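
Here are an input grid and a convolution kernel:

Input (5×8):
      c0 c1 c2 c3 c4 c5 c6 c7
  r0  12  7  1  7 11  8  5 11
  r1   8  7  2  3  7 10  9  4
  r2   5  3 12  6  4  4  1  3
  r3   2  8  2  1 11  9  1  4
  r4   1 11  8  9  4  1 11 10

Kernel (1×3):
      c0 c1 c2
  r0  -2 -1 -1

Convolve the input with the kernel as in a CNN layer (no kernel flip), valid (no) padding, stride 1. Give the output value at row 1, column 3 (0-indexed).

-23

The receptive field on the input at this output position is [3 7 10]. Elementwise product with the kernel and sum: 3·-2 + 7·-1 + 10·-1.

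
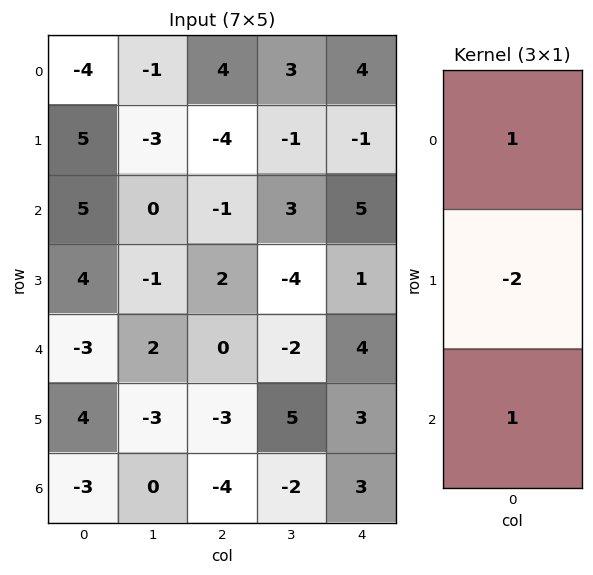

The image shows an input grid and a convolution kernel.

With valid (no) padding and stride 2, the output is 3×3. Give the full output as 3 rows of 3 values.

Output[0,0]: The receptive field on the input at this output position is [-4 / 5 / 5]. Elementwise product with the kernel and sum: -4·1 + 5·-2 + 5·1.
Output[0,1]: The receptive field on the input at this output position is [4 / -4 / -1]. Elementwise product with the kernel and sum: 4·1 + -4·-2 + -1·1.

-9 11 11
-6 -5 7
-14 2 1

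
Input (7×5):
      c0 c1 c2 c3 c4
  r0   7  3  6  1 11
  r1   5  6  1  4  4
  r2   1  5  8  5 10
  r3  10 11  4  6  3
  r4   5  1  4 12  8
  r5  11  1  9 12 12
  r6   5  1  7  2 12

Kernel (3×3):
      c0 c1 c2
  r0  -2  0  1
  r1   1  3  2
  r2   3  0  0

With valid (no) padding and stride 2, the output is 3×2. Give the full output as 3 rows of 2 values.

Output[0,0]: The receptive field on the input at this output position is [7 3 6 / 5 6 1 / 1 5 8]. Elementwise product with the kernel and sum: 7·-2 + 6·1 + 5·1 + 6·3 + 1·2 + 1·3.
Output[0,1]: The receptive field on the input at this output position is [6 1 11 / 1 4 4 / 8 5 10]. Elementwise product with the kernel and sum: 6·-2 + 11·1 + 1·1 + 4·3 + 4·2 + 8·3.

20 44
72 34
41 90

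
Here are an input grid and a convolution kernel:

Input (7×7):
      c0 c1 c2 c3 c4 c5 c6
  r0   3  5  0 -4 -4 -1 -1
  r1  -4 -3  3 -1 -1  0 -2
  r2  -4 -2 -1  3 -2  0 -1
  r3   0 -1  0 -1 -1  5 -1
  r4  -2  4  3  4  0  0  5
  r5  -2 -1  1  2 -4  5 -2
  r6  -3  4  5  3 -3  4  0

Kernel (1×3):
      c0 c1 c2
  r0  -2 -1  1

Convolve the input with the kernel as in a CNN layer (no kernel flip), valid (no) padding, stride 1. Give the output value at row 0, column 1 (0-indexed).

The receptive field on the input at this output position is [5 0 -4]. Elementwise product with the kernel and sum: 5·-2 + 0·-1 + -4·1.

-14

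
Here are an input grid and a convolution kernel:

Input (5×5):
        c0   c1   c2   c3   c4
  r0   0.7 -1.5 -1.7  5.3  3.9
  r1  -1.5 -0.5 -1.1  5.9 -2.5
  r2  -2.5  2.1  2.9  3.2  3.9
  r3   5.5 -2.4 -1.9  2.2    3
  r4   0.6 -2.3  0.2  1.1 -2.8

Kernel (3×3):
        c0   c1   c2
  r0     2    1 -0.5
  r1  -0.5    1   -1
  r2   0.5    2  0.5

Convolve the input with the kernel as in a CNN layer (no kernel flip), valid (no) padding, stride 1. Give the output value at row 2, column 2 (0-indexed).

The receptive field on the input at this output position is [2.9 3.2 3.9 / -1.9 2.2 3 / 0.2 1.1 -2.8]. Elementwise product with the kernel and sum: 2.9·2 + 3.2·1 + 3.9·-0.5 + -1.9·-0.5 + 2.2·1 + 3·-1 + 0.2·0.5 + 1.1·2 + -2.8·0.5.

8.1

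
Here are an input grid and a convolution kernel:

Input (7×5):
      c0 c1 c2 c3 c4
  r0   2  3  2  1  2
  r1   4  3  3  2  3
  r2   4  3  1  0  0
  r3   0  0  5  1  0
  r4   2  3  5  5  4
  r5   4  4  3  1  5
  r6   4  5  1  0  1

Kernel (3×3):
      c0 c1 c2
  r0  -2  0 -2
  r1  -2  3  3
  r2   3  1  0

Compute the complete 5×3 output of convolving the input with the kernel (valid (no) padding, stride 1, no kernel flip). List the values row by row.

Output[0,0]: The receptive field on the input at this output position is [2 3 2 / 4 3 3 / 4 3 1]. Elementwise product with the kernel and sum: 2·-2 + 2·-2 + 4·-2 + 3·3 + 3·3 + 4·3 + 3·1.
Output[0,1]: The receptive field on the input at this output position is [3 2 1 / 3 3 2 / 3 1 0]. Elementwise product with the kernel and sum: 3·-2 + 1·-2 + 3·-2 + 3·3 + 2·3 + 3·3 + 1·1.

17 11 4
-10 -8 2
14 26 11
26 37 17
16 4 -3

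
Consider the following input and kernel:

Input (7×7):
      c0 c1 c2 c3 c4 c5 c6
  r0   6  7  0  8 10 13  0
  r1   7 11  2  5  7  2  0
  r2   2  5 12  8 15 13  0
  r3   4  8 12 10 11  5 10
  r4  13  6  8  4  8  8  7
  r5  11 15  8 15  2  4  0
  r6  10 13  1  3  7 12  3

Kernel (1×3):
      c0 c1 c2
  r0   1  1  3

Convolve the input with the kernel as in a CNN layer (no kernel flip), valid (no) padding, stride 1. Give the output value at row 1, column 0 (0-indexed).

The receptive field on the input at this output position is [7 11 2]. Elementwise product with the kernel and sum: 7·1 + 11·1 + 2·3.

24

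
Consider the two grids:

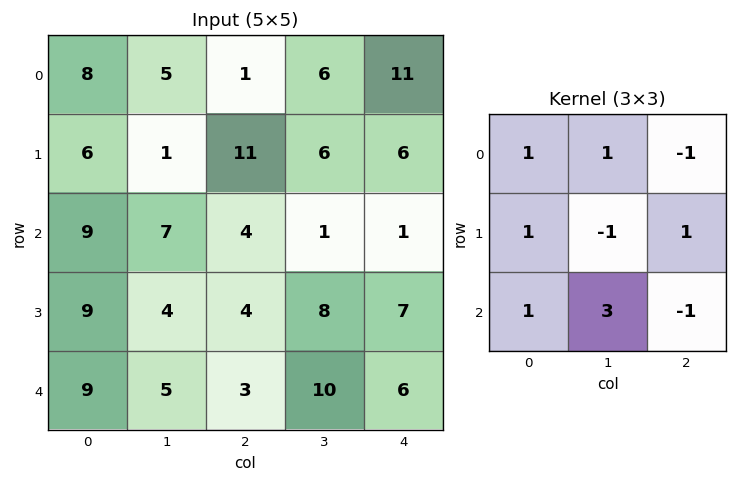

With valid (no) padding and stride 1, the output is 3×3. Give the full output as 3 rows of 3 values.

54 14 13
19 18 36
42 22 34

Output[0,0]: The receptive field on the input at this output position is [8 5 1 / 6 1 11 / 9 7 4]. Elementwise product with the kernel and sum: 8·1 + 5·1 + 1·-1 + 6·1 + 1·-1 + 11·1 + 9·1 + 7·3 + 4·-1.
Output[0,1]: The receptive field on the input at this output position is [5 1 6 / 1 11 6 / 7 4 1]. Elementwise product with the kernel and sum: 5·1 + 1·1 + 6·-1 + 1·1 + 11·-1 + 6·1 + 7·1 + 4·3 + 1·-1.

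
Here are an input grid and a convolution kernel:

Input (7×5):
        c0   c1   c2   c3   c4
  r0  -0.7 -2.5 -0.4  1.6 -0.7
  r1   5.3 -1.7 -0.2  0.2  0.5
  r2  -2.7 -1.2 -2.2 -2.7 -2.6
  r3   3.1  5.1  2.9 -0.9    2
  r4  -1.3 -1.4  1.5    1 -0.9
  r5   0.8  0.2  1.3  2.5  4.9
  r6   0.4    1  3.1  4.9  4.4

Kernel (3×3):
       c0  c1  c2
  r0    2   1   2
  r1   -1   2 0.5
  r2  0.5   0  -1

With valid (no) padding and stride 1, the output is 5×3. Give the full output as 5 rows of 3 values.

Output[0,0]: The receptive field on the input at this output position is [-0.7 -2.5 -0.4 / 5.3 -1.7 -0.2 / -2.7 -1.2 -2.2]. Elementwise product with the kernel and sum: -0.7·2 + -2.5·1 + -0.4·2 + 5.3·-1 + -1.7·2 + -0.2·0.5 + -2.7·0.5 + -2.2·-1.
Output[0,1]: The receptive field on the input at this output position is [-2.5 -0.4 1.6 / -1.7 -0.2 0.2 / -1.2 -2.2 -2.7]. Elementwise product with the kernel and sum: -2.5·2 + -0.4·1 + 1.6·2 + -1.7·-1 + -0.2·2 + 0.2·0.5 + -1.2·0.5 + -2.7·-1.

-12.65 1.3 1.75
6.35 -4.3 -4.25
-4.6 -11.45 -14.35
15.45 13.8 4.7
-3.65 -0.05 5.5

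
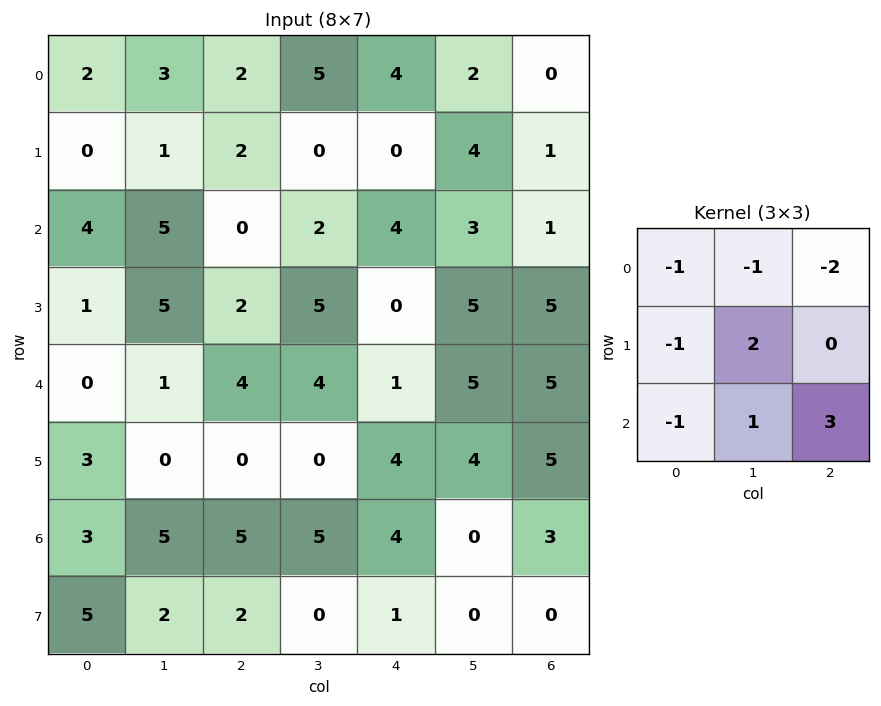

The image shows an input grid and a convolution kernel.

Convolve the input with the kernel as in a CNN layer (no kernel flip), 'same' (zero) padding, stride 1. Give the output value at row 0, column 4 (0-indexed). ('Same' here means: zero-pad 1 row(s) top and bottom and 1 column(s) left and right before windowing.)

15

The receptive field on the zero-padded input at this output position is [0 0 0 / 5 4 2 / 0 0 4]. Elementwise product with the kernel and sum: 0·-1 + 0·-1 + 0·-2 + 5·-1 + 4·2 + 0·-1 + 0·1 + 4·3.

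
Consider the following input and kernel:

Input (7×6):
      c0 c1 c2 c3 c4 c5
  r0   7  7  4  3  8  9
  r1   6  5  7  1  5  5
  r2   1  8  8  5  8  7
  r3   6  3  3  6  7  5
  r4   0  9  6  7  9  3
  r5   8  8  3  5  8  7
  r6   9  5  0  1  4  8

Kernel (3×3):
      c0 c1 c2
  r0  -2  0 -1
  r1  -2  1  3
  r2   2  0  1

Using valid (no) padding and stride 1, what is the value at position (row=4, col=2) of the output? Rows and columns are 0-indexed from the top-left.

6

The receptive field on the input at this output position is [6 7 9 / 3 5 8 / 0 1 4]. Elementwise product with the kernel and sum: 6·-2 + 9·-1 + 3·-2 + 5·1 + 8·3 + 0·2 + 4·1.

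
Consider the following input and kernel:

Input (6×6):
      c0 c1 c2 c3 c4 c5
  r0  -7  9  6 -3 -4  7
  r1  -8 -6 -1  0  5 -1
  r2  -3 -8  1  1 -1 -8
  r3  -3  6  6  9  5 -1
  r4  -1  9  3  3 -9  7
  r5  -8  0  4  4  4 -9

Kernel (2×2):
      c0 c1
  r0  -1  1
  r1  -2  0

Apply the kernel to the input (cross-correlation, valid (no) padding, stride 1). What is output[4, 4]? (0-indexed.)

The receptive field on the input at this output position is [-9 7 / 4 -9]. Elementwise product with the kernel and sum: -9·-1 + 7·1 + 4·-2.

8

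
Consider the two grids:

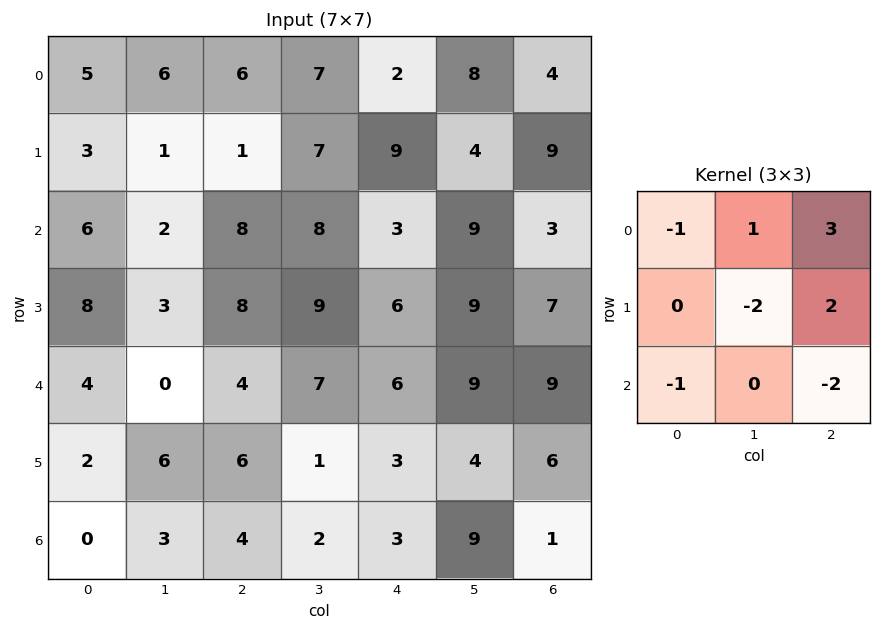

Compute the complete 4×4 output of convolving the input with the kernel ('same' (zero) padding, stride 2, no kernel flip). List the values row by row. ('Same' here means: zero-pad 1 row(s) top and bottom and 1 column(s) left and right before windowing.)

Output[0,0]: The receptive field on the zero-padded input at this output position is [0 0 0 / 0 5 6 / 0 3 1]. Elementwise product with the kernel and sum: 0·-1 + 0·1 + 0·3 + 5·-2 + 6·2 + 0·-1 + 1·-2.

0 -13 -3 -12
-8 0 -1 -10
-3 30 21 -24
26 -1 26 0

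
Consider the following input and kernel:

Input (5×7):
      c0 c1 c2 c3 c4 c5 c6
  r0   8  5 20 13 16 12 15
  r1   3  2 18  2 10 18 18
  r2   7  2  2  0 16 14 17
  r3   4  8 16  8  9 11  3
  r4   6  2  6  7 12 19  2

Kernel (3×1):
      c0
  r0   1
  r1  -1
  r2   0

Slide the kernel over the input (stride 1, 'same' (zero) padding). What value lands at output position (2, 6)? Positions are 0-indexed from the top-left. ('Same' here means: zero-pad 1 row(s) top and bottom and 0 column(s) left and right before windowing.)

1

The receptive field on the zero-padded input at this output position is [18 / 17 / 3]. Elementwise product with the kernel and sum: 18·1 + 17·-1.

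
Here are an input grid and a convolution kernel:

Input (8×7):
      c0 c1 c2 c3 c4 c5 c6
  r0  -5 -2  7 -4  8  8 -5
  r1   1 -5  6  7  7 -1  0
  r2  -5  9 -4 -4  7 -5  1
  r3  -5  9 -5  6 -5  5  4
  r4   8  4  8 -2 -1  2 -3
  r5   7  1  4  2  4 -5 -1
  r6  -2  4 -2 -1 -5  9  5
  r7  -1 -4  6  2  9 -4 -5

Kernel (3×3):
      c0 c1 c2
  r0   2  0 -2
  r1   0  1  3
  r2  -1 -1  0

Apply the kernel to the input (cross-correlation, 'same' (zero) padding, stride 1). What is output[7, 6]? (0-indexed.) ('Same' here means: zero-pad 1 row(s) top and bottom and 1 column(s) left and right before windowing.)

The receptive field on the zero-padded input at this output position is [9 5 0 / -4 -5 0 / 0 0 0]. Elementwise product with the kernel and sum: 9·2 + 0·-2 + -5·1 + 0·3 + 0·-1 + 0·-1.

13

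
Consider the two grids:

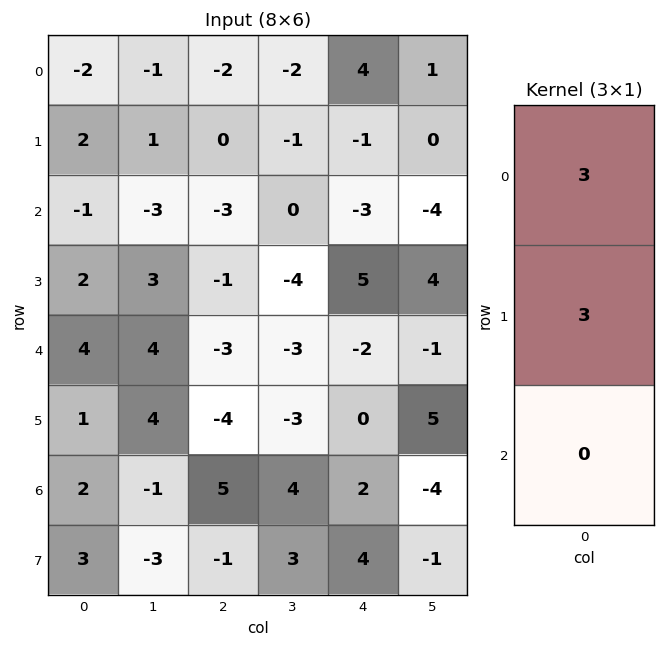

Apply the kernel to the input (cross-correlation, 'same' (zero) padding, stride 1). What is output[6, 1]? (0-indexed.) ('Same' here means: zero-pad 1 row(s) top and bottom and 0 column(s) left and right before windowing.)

The receptive field on the zero-padded input at this output position is [4 / -1 / -3]. Elementwise product with the kernel and sum: 4·3 + -1·3.

9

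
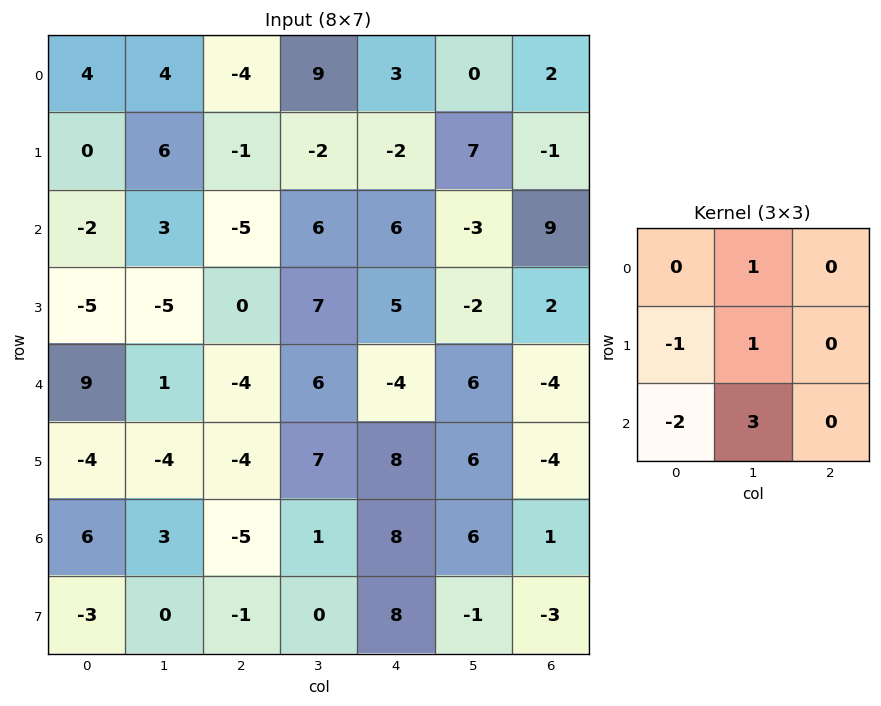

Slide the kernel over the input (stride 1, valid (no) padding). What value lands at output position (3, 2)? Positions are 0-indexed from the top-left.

46

The receptive field on the input at this output position is [0 7 5 / -4 6 -4 / -4 7 8]. Elementwise product with the kernel and sum: 7·1 + -4·-1 + 6·1 + -4·-2 + 7·3.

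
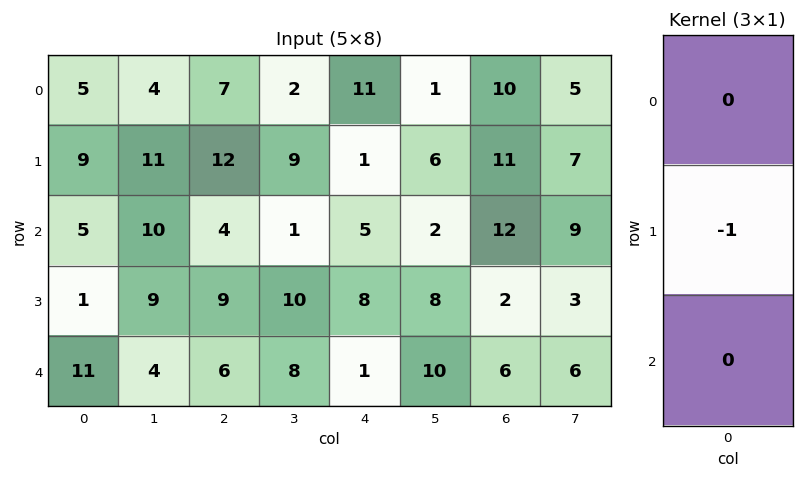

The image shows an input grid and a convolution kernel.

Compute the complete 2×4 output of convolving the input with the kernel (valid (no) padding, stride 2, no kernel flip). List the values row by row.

-9 -12 -1 -11
-1 -9 -8 -2

Output[0,0]: The receptive field on the input at this output position is [5 / 9 / 5]. Elementwise product with the kernel and sum: 9·-1.
Output[0,1]: The receptive field on the input at this output position is [7 / 12 / 4]. Elementwise product with the kernel and sum: 12·-1.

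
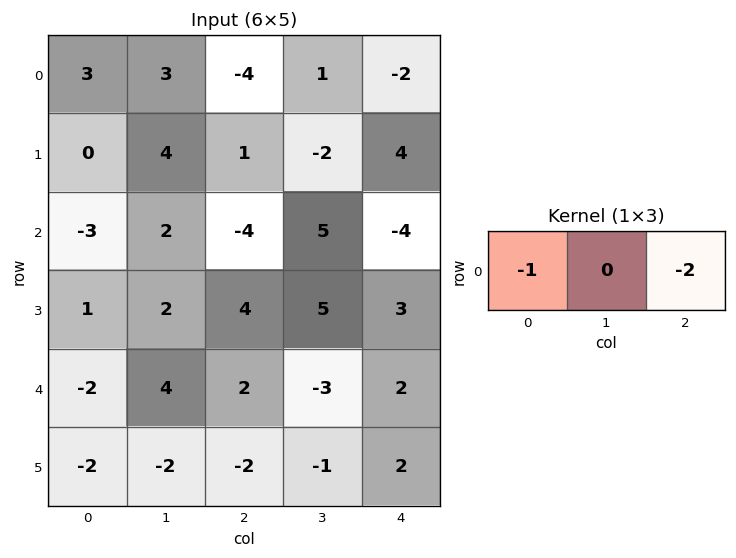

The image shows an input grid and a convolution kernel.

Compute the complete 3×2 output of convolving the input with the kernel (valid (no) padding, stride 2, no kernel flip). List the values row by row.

5 8
11 12
-2 -6

Output[0,0]: The receptive field on the input at this output position is [3 3 -4]. Elementwise product with the kernel and sum: 3·-1 + -4·-2.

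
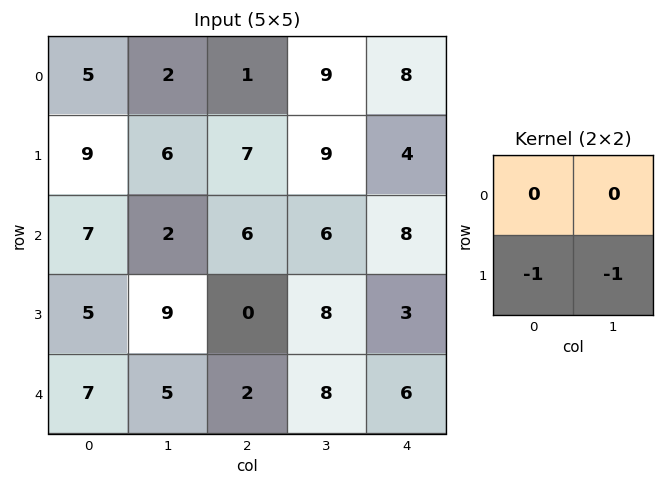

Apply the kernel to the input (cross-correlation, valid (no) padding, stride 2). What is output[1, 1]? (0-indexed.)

-8

The receptive field on the input at this output position is [6 6 / 0 8]. Elementwise product with the kernel and sum: 0·-1 + 8·-1.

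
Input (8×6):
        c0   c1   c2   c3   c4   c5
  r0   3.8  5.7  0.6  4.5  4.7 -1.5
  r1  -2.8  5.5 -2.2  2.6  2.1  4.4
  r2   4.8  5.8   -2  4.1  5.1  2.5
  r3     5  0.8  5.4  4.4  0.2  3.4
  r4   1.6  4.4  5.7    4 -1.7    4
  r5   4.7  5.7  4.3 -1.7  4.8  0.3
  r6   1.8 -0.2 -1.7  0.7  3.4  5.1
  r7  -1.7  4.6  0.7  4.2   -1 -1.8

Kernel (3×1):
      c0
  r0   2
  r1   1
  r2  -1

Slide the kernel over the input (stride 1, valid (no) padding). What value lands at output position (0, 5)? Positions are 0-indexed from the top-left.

The receptive field on the input at this output position is [-1.5 / 4.4 / 2.5]. Elementwise product with the kernel and sum: -1.5·2 + 4.4·1 + 2.5·-1.

-1.1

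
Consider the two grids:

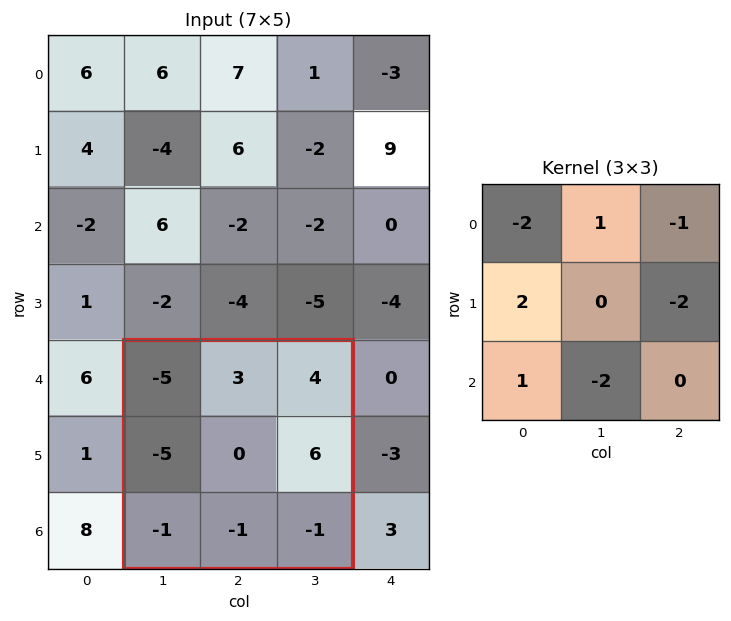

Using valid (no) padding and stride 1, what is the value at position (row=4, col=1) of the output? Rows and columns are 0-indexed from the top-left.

The receptive field on the input at this output position is [-5 3 4 / -5 0 6 / -1 -1 -1]. Elementwise product with the kernel and sum: -5·-2 + 3·1 + 4·-1 + -5·2 + 6·-2 + -1·1 + -1·-2.

-12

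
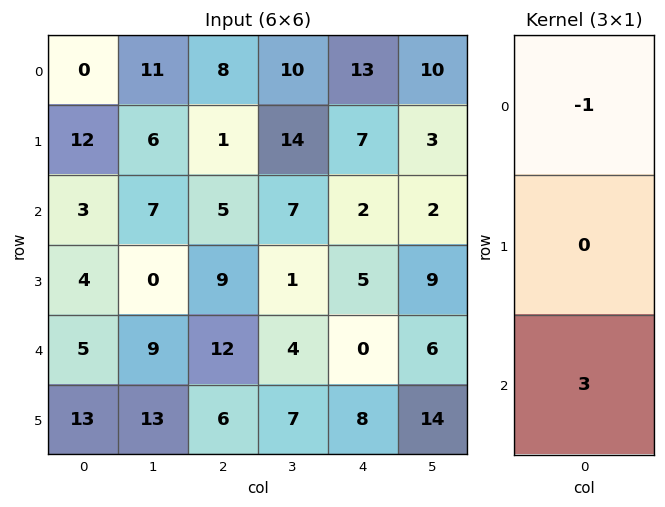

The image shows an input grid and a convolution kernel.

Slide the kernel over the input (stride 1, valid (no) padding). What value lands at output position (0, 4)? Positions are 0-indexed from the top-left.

-7

The receptive field on the input at this output position is [13 / 7 / 2]. Elementwise product with the kernel and sum: 13·-1 + 2·3.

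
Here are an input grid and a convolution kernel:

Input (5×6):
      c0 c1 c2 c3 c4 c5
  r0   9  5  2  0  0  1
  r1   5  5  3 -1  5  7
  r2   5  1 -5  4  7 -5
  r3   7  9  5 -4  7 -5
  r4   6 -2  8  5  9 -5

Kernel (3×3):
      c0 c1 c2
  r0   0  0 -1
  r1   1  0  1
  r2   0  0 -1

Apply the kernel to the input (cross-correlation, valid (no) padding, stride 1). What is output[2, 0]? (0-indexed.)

The receptive field on the input at this output position is [5 1 -5 / 7 9 5 / 6 -2 8]. Elementwise product with the kernel and sum: -5·-1 + 7·1 + 5·1 + 8·-1.

9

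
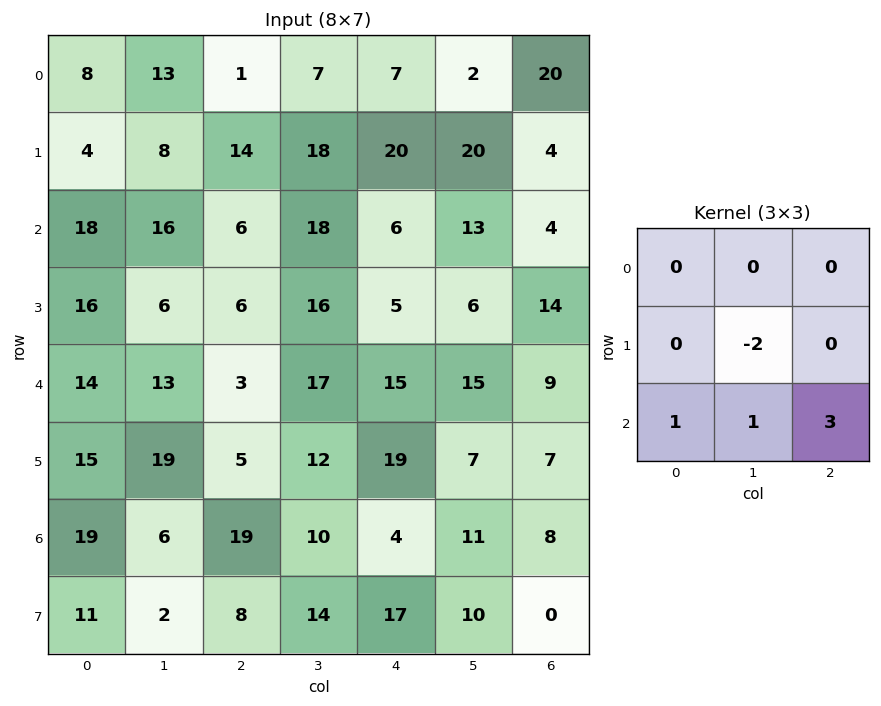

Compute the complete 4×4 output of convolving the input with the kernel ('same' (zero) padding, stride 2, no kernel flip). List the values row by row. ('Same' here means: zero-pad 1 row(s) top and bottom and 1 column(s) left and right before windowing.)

Output[0,0]: The receptive field on the zero-padded input at this output position is [0 0 0 / 0 8 13 / 0 4 8]. Elementwise product with the kernel and sum: 8·-2 + 0·1 + 4·1 + 8·3.
Output[0,1]: The receptive field on the zero-padded input at this output position is [0 0 0 / 13 1 7 / 8 14 18]. Elementwise product with the kernel and sum: 1·-2 + 8·1 + 14·1 + 18·3.

12 74 84 -16
-2 48 27 12
44 54 22 -4
-21 14 53 -6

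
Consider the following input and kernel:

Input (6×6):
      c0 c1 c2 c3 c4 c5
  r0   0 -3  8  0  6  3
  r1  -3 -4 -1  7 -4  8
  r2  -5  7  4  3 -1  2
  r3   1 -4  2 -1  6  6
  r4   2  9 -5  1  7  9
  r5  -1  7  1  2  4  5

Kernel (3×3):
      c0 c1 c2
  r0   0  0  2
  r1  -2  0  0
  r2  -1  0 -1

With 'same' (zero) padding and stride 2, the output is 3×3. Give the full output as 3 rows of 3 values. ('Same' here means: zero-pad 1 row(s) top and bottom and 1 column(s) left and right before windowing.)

Output[0,0]: The receptive field on the zero-padded input at this output position is [0 0 0 / 0 0 -3 / 0 -3 -4]. Elementwise product with the kernel and sum: 0·2 + 0·-2 + 0·-1 + -4·-1.

4 3 -15
-4 5 5
-15 -29 3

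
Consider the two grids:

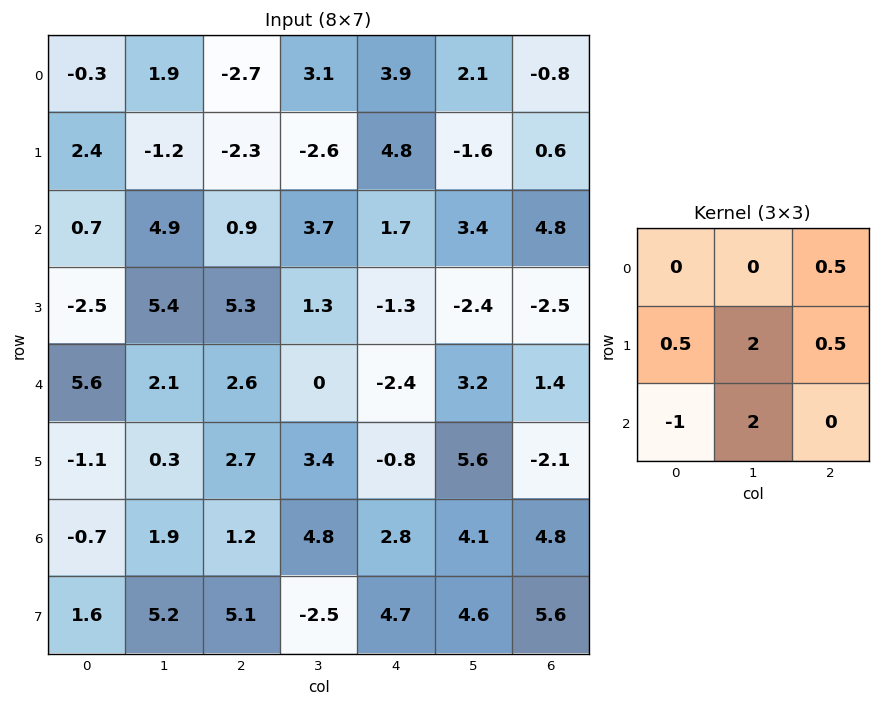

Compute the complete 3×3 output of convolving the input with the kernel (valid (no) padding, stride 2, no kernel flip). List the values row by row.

Output[0,0]: The receptive field on the input at this output position is [-0.3 1.9 -2.7 / 2.4 -1.2 -2.3 / 0.7 4.9 0.9]. Elementwise product with the kernel and sum: -2.7·0.5 + 2.4·0.5 + -1.2·2 + -2.3·0.5 + 0.7·-1 + 4.9·2.
Output[0,1]: The receptive field on the input at this output position is [-2.7 3.1 3.9 / -2.3 -2.6 4.8 / 0.9 3.7 1.7]. Elementwise product with the kernel and sum: 3.9·0.5 + -2.3·0.5 + -2.6·2 + 4.8·0.5 + 0.9·-1 + 3.7·2.

5.4 4.5 4.2
11.25 2.85 4.5
7.2 14.95 15.85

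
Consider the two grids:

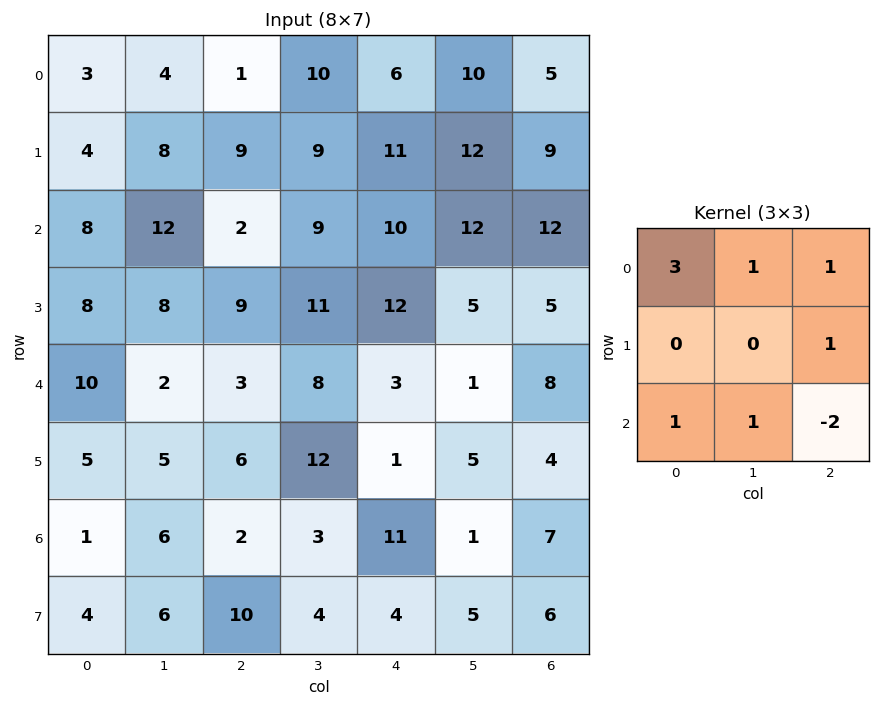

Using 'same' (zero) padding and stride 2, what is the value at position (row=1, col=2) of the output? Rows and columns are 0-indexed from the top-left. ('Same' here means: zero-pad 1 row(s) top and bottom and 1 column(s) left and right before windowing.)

75

The receptive field on the zero-padded input at this output position is [9 11 12 / 9 10 12 / 11 12 5]. Elementwise product with the kernel and sum: 9·3 + 11·1 + 12·1 + 12·1 + 11·1 + 12·1 + 5·-2.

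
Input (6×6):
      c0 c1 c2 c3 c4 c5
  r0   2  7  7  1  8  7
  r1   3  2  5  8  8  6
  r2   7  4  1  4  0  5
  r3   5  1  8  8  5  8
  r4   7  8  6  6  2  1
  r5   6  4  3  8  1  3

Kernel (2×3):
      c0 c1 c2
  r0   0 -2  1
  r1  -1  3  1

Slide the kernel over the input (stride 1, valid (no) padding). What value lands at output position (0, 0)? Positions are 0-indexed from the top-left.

The receptive field on the input at this output position is [2 7 7 / 3 2 5]. Elementwise product with the kernel and sum: 7·-2 + 7·1 + 3·-1 + 2·3 + 5·1.

1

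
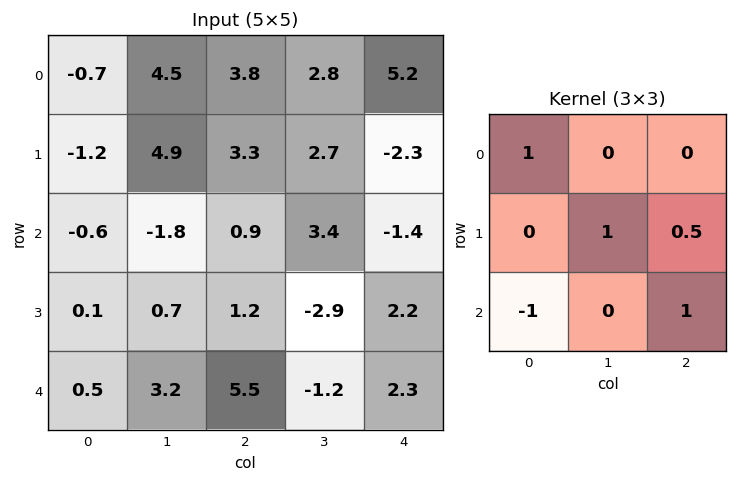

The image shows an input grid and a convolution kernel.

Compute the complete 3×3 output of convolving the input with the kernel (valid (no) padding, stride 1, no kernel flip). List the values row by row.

7.35 14.35 3.05
-1.45 3.9 7
5.7 -6.45 -4.1

Output[0,0]: The receptive field on the input at this output position is [-0.7 4.5 3.8 / -1.2 4.9 3.3 / -0.6 -1.8 0.9]. Elementwise product with the kernel and sum: -0.7·1 + 4.9·1 + 3.3·0.5 + -0.6·-1 + 0.9·1.
Output[0,1]: The receptive field on the input at this output position is [4.5 3.8 2.8 / 4.9 3.3 2.7 / -1.8 0.9 3.4]. Elementwise product with the kernel and sum: 4.5·1 + 3.3·1 + 2.7·0.5 + -1.8·-1 + 3.4·1.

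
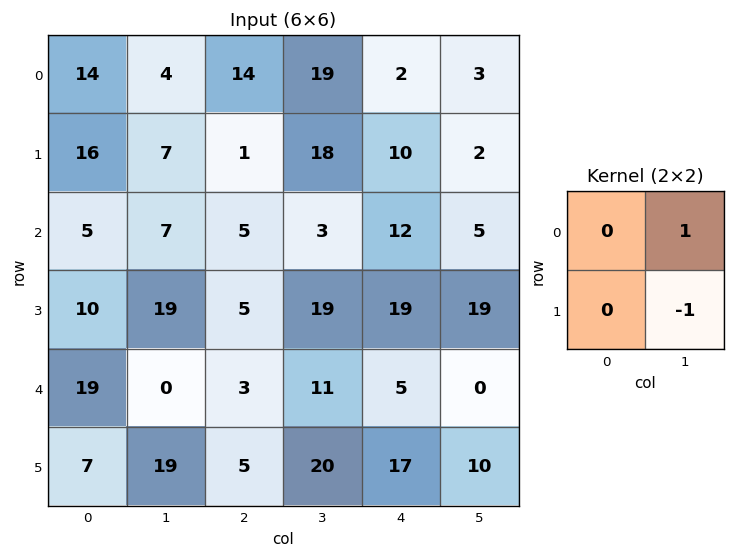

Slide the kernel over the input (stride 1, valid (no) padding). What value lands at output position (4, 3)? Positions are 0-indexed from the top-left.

The receptive field on the input at this output position is [11 5 / 20 17]. Elementwise product with the kernel and sum: 5·1 + 17·-1.

-12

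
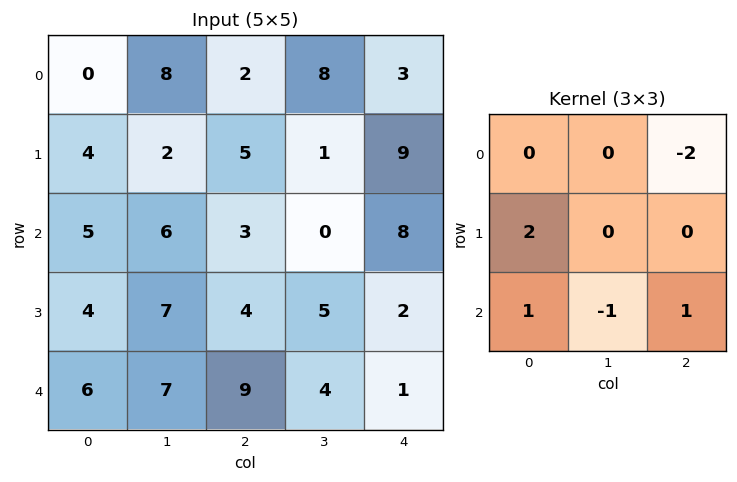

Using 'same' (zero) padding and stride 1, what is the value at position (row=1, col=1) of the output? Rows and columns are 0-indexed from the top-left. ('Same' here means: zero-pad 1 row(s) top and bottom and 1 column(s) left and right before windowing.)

6

The receptive field on the zero-padded input at this output position is [0 8 2 / 4 2 5 / 5 6 3]. Elementwise product with the kernel and sum: 2·-2 + 4·2 + 5·1 + 6·-1 + 3·1.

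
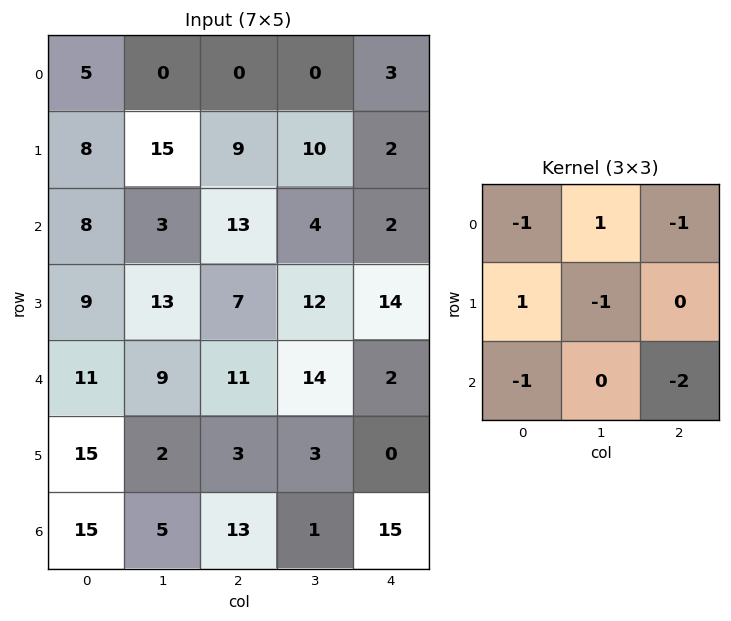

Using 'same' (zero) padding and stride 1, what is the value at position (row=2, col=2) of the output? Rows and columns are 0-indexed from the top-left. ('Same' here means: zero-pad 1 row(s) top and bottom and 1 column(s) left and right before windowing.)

The receptive field on the zero-padded input at this output position is [15 9 10 / 3 13 4 / 13 7 12]. Elementwise product with the kernel and sum: 15·-1 + 9·1 + 10·-1 + 3·1 + 13·-1 + 13·-1 + 12·-2.

-63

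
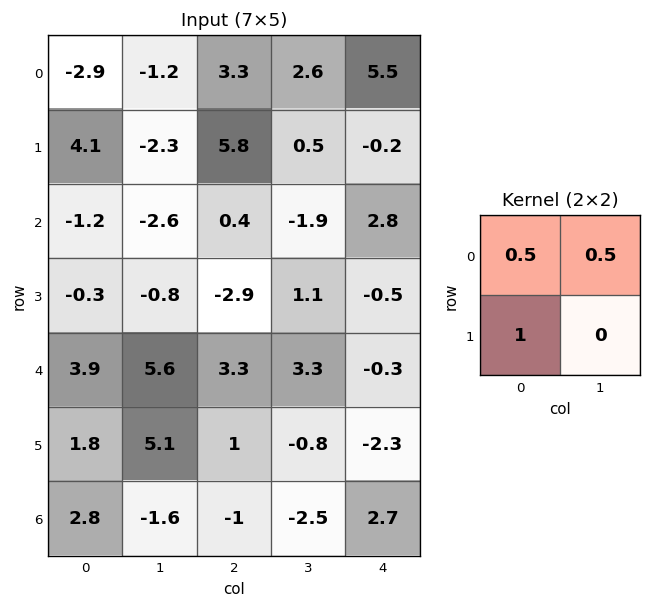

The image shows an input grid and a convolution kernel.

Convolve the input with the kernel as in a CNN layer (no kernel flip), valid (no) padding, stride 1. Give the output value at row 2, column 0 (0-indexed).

-2.2

The receptive field on the input at this output position is [-1.2 -2.6 / -0.3 -0.8]. Elementwise product with the kernel and sum: -1.2·0.5 + -2.6·0.5 + -0.3·1.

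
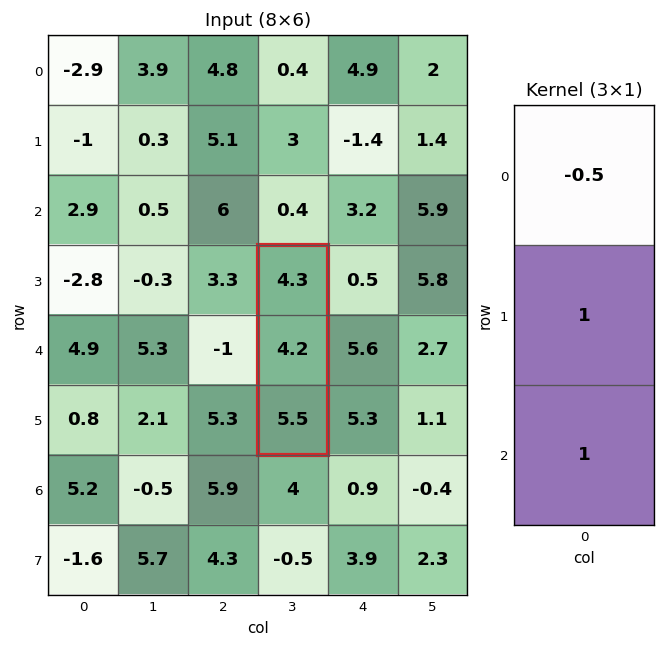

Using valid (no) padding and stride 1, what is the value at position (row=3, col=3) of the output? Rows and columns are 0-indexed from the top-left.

7.55

The receptive field on the input at this output position is [4.3 / 4.2 / 5.5]. Elementwise product with the kernel and sum: 4.3·-0.5 + 4.2·1 + 5.5·1.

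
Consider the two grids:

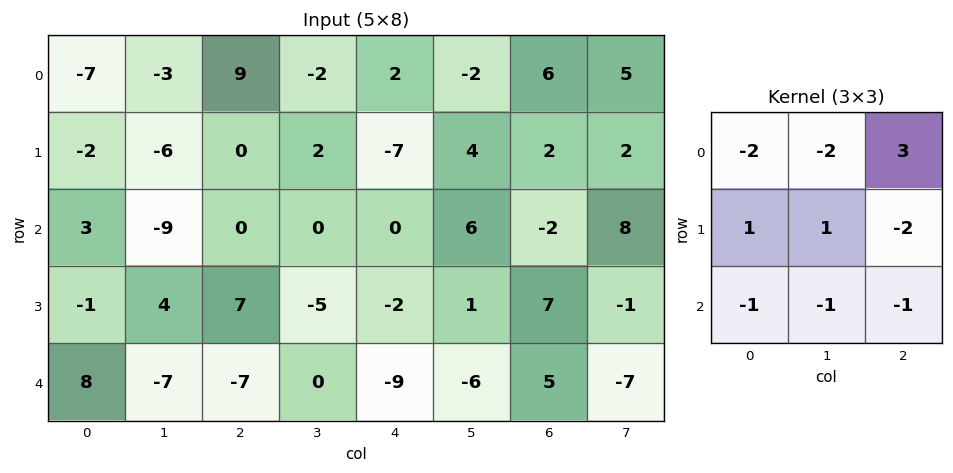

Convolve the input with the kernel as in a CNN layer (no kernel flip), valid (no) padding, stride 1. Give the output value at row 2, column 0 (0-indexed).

The receptive field on the input at this output position is [3 -9 0 / -1 4 7 / 8 -7 -7]. Elementwise product with the kernel and sum: 3·-2 + -9·-2 + 0·3 + -1·1 + 4·1 + 7·-2 + 8·-1 + -7·-1 + -7·-1.

7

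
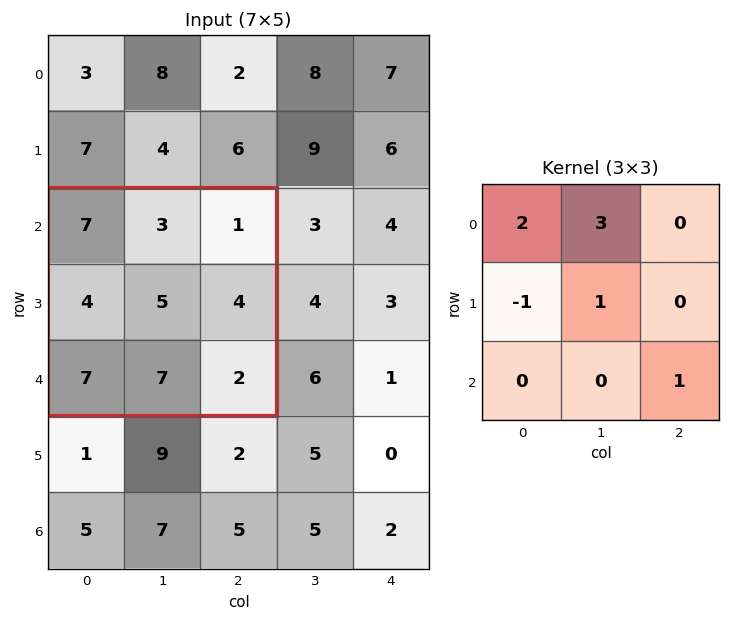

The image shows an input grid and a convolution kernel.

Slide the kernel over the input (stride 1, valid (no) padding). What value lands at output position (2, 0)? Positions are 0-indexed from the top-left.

26

The receptive field on the input at this output position is [7 3 1 / 4 5 4 / 7 7 2]. Elementwise product with the kernel and sum: 7·2 + 3·3 + 4·-1 + 5·1 + 2·1.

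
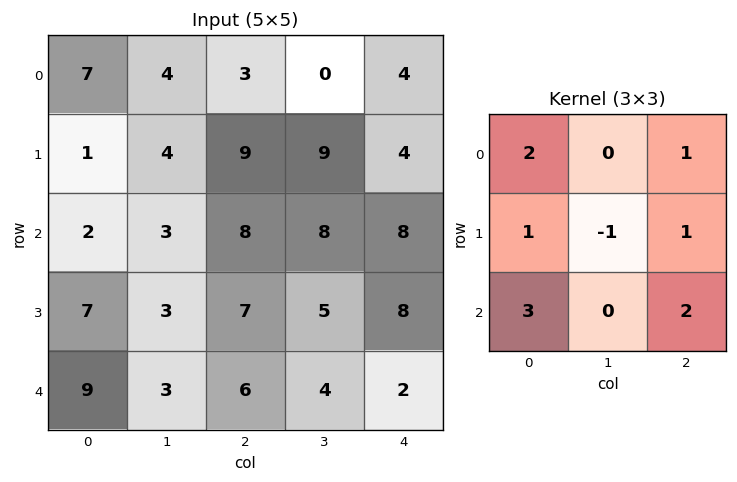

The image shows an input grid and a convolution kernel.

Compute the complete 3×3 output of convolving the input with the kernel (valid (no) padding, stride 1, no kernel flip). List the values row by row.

45 37 54
53 39 67
62 32 56

Output[0,0]: The receptive field on the input at this output position is [7 4 3 / 1 4 9 / 2 3 8]. Elementwise product with the kernel and sum: 7·2 + 3·1 + 1·1 + 4·-1 + 9·1 + 2·3 + 8·2.
Output[0,1]: The receptive field on the input at this output position is [4 3 0 / 4 9 9 / 3 8 8]. Elementwise product with the kernel and sum: 4·2 + 0·1 + 4·1 + 9·-1 + 9·1 + 3·3 + 8·2.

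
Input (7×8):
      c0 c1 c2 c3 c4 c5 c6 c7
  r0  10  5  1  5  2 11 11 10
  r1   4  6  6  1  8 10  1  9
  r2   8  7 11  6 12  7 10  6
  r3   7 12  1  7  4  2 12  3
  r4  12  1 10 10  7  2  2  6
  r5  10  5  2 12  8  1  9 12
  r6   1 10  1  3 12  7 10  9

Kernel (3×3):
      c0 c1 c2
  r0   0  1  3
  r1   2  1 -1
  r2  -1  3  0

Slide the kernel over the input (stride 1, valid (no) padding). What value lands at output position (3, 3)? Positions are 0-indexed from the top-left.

47

The receptive field on the input at this output position is [7 4 2 / 10 7 2 / 12 8 1]. Elementwise product with the kernel and sum: 4·1 + 2·3 + 10·2 + 7·1 + 2·-1 + 12·-1 + 8·3.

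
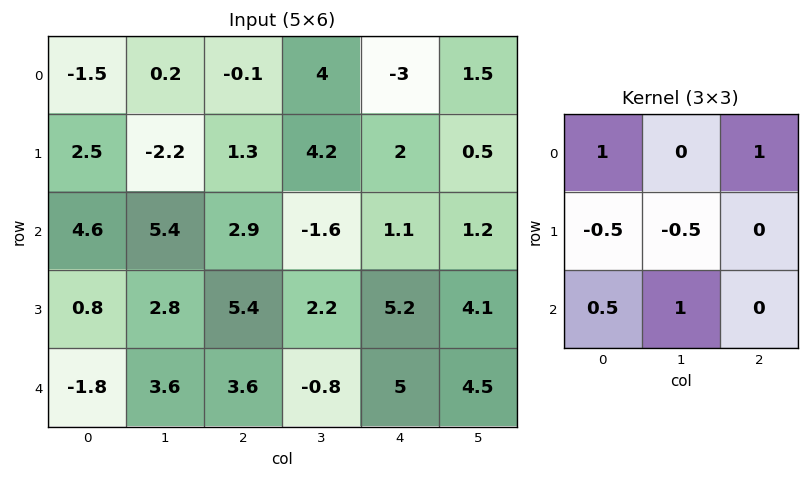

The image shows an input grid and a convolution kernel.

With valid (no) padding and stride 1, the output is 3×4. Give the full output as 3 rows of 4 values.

Output[0,0]: The receptive field on the input at this output position is [-1.5 0.2 -0.1 / 2.5 -2.2 1.3 / 4.6 5.4 2.9]. Elementwise product with the kernel and sum: -1.5·1 + -0.1·1 + 2.5·-0.5 + -2.2·-0.5 + 4.6·0.5 + 5.4·1.

5.95 10.25 -6 2.7
2 4.65 7.55 11.25
8.4 5.1 1.2 0.5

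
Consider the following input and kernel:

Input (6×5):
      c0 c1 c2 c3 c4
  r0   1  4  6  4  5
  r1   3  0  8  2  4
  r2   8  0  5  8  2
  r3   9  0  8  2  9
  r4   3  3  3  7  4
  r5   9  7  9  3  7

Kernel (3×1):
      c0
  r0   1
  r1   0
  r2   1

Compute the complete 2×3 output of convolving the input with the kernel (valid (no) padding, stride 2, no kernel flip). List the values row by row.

9 11 7
11 8 6

Output[0,0]: The receptive field on the input at this output position is [1 / 3 / 8]. Elementwise product with the kernel and sum: 1·1 + 8·1.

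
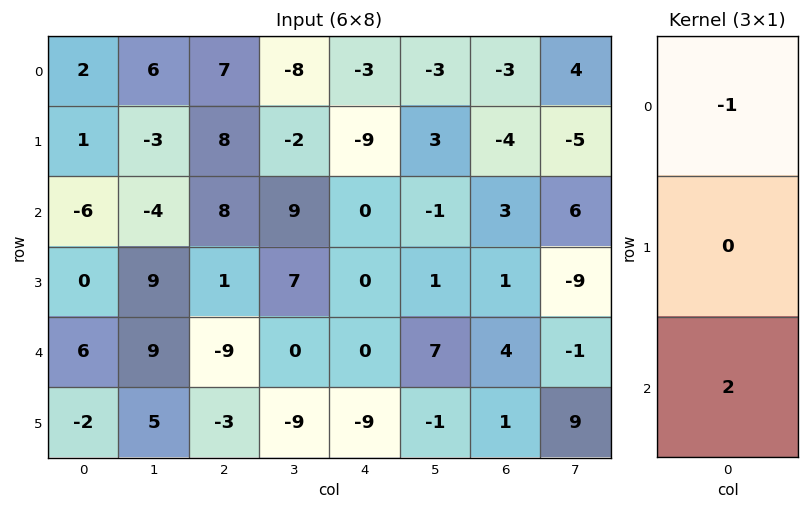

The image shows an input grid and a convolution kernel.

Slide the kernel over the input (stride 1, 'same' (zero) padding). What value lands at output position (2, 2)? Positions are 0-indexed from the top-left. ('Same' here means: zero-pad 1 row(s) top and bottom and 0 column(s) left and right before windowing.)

The receptive field on the zero-padded input at this output position is [8 / 8 / 1]. Elementwise product with the kernel and sum: 8·-1 + 1·2.

-6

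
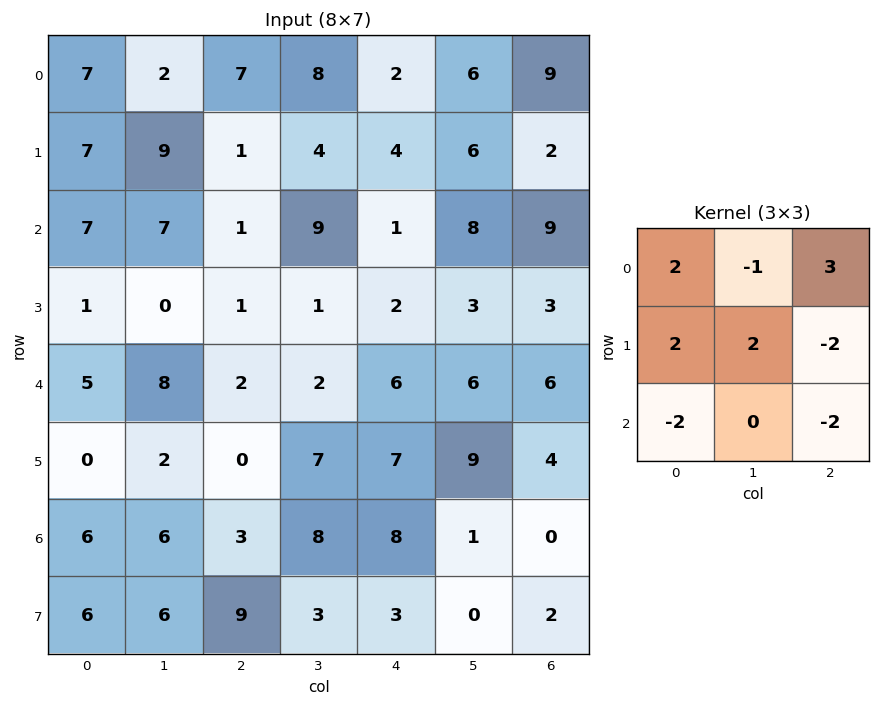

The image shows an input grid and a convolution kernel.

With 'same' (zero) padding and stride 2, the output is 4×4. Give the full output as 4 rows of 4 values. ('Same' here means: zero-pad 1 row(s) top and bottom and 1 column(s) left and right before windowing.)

-8 -24 -12 18
20 25 18 38
-11 0 -19 9
-6 9 58 16

Output[0,0]: The receptive field on the zero-padded input at this output position is [0 0 0 / 0 7 2 / 0 7 9]. Elementwise product with the kernel and sum: 0·2 + 0·-1 + 0·3 + 0·2 + 7·2 + 2·-2 + 0·-2 + 9·-2.
Output[0,1]: The receptive field on the zero-padded input at this output position is [0 0 0 / 2 7 8 / 9 1 4]. Elementwise product with the kernel and sum: 0·2 + 0·-1 + 0·3 + 2·2 + 7·2 + 8·-2 + 9·-2 + 4·-2.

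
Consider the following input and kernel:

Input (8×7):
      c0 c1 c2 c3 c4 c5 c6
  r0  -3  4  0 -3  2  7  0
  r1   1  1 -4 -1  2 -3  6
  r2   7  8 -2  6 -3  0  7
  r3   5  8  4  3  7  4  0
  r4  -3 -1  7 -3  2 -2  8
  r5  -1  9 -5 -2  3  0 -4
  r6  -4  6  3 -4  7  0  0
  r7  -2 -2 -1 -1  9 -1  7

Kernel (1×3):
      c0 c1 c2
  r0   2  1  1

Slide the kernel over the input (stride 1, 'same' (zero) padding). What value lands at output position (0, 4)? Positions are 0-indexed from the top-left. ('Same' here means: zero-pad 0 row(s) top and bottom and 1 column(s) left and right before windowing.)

The receptive field on the zero-padded input at this output position is [-3 2 7]. Elementwise product with the kernel and sum: -3·2 + 2·1 + 7·1.

3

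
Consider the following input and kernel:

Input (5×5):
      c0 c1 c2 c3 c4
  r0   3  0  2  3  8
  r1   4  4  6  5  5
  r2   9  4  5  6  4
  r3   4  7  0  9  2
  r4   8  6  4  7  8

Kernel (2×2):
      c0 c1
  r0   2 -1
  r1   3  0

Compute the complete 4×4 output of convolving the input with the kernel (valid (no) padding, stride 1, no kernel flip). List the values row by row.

Output[0,0]: The receptive field on the input at this output position is [3 0 / 4 4]. Elementwise product with the kernel and sum: 3·2 + 0·-1 + 4·3.

18 10 19 13
31 14 22 23
26 24 4 35
25 32 3 37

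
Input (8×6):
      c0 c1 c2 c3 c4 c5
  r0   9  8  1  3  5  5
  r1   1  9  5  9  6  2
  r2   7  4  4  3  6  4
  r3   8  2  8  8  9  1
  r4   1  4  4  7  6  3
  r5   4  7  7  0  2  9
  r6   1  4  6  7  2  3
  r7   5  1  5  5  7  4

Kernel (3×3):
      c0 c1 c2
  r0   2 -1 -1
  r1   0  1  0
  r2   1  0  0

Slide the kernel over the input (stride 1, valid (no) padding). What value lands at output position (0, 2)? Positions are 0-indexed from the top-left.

7

The receptive field on the input at this output position is [1 3 5 / 5 9 6 / 4 3 6]. Elementwise product with the kernel and sum: 1·2 + 3·-1 + 5·-1 + 9·1 + 4·1.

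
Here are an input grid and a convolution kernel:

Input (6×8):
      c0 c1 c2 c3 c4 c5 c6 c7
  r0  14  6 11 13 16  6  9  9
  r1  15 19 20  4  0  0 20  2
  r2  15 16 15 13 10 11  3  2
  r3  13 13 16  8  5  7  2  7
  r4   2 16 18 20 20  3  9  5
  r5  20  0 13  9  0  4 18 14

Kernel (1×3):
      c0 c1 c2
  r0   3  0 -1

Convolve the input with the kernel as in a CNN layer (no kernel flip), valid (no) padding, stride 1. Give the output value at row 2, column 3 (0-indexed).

28

The receptive field on the input at this output position is [13 10 11]. Elementwise product with the kernel and sum: 13·3 + 11·-1.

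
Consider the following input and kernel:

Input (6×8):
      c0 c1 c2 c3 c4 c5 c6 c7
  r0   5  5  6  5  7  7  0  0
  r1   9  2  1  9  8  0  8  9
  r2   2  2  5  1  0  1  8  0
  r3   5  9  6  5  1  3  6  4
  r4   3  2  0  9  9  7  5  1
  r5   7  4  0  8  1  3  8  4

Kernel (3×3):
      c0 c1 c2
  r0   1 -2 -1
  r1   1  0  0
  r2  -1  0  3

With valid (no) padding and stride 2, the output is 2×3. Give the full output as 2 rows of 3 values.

Output[0,0]: The receptive field on the input at this output position is [5 5 6 / 9 2 1 / 2 2 5]. Elementwise product with the kernel and sum: 5·1 + 5·-2 + 6·-1 + 9·1 + 2·-1 + 5·3.
Output[0,1]: The receptive field on the input at this output position is [6 5 7 / 1 9 8 / 5 1 0]. Elementwise product with the kernel and sum: 6·1 + 5·-2 + 7·-1 + 1·1 + 5·-1 + 0·3.

11 -15 25
-5 36 -3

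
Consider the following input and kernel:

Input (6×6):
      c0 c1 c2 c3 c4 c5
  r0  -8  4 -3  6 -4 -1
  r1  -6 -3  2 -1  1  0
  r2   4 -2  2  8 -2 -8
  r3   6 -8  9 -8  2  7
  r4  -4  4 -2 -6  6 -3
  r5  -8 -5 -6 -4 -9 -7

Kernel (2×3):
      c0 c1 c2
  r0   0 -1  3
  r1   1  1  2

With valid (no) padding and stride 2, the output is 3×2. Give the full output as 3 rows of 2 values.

-18 -15
24 -9
-35 -4

Output[0,0]: The receptive field on the input at this output position is [-8 4 -3 / -6 -3 2]. Elementwise product with the kernel and sum: 4·-1 + -3·3 + -6·1 + -3·1 + 2·2.
Output[0,1]: The receptive field on the input at this output position is [-3 6 -4 / 2 -1 1]. Elementwise product with the kernel and sum: 6·-1 + -4·3 + 2·1 + -1·1 + 1·2.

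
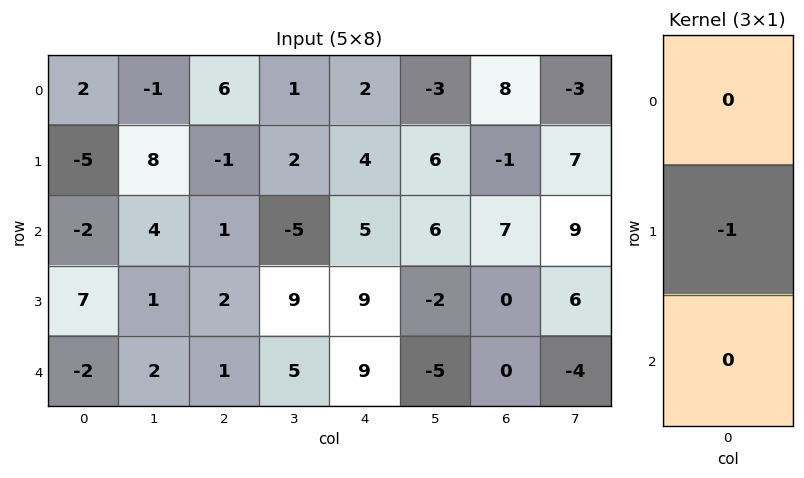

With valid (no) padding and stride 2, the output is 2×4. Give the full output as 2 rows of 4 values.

Output[0,0]: The receptive field on the input at this output position is [2 / -5 / -2]. Elementwise product with the kernel and sum: -5·-1.

5 1 -4 1
-7 -2 -9 0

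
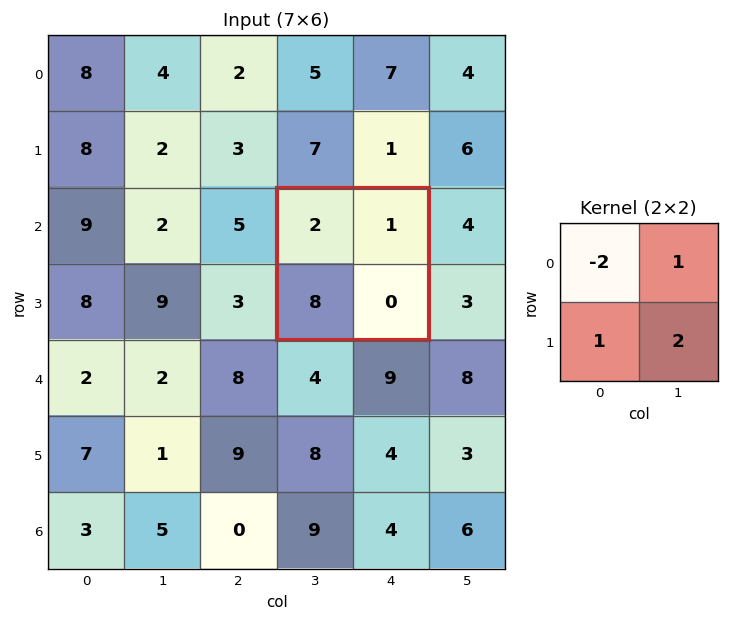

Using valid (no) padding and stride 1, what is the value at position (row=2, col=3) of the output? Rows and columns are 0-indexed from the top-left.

5

The receptive field on the input at this output position is [2 1 / 8 0]. Elementwise product with the kernel and sum: 2·-2 + 1·1 + 8·1 + 0·2.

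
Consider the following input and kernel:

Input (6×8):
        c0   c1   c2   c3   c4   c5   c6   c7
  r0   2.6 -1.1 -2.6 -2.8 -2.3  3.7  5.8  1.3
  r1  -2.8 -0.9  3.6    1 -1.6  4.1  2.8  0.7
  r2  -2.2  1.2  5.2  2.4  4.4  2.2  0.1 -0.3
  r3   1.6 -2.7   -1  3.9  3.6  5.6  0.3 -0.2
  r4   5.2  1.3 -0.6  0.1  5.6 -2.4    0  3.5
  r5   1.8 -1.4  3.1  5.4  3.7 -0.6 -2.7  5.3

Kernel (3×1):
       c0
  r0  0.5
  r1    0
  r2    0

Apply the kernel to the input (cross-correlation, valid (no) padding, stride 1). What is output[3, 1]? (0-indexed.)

The receptive field on the input at this output position is [-2.7 / 1.3 / -1.4]. Elementwise product with the kernel and sum: -2.7·0.5.

-1.35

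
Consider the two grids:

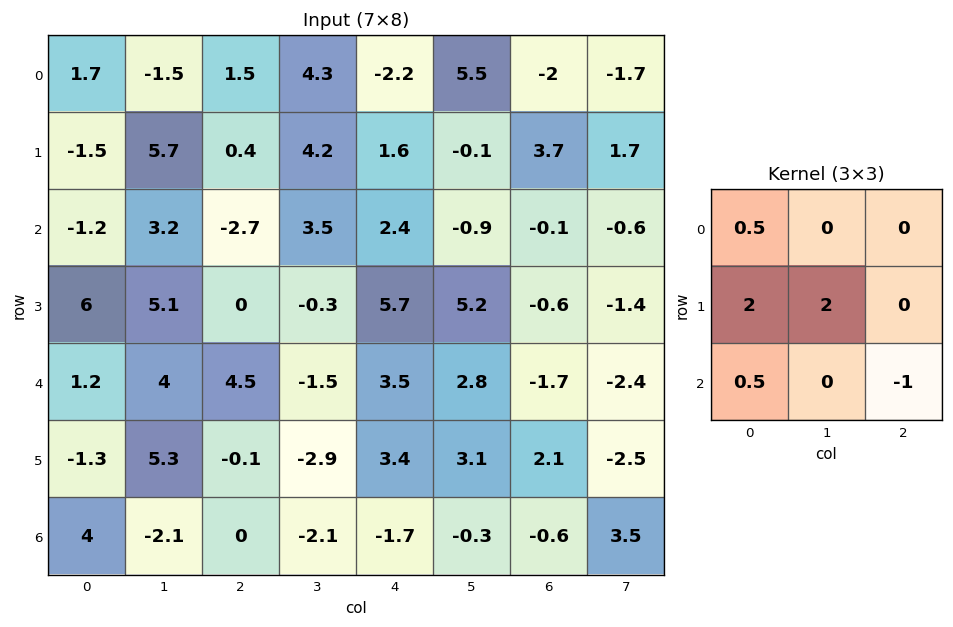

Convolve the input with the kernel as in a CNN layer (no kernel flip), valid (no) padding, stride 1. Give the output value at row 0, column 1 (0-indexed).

The receptive field on the input at this output position is [-1.5 1.5 4.3 / 5.7 0.4 4.2 / 3.2 -2.7 3.5]. Elementwise product with the kernel and sum: -1.5·0.5 + 5.7·2 + 0.4·2 + 3.2·0.5 + 3.5·-1.

9.55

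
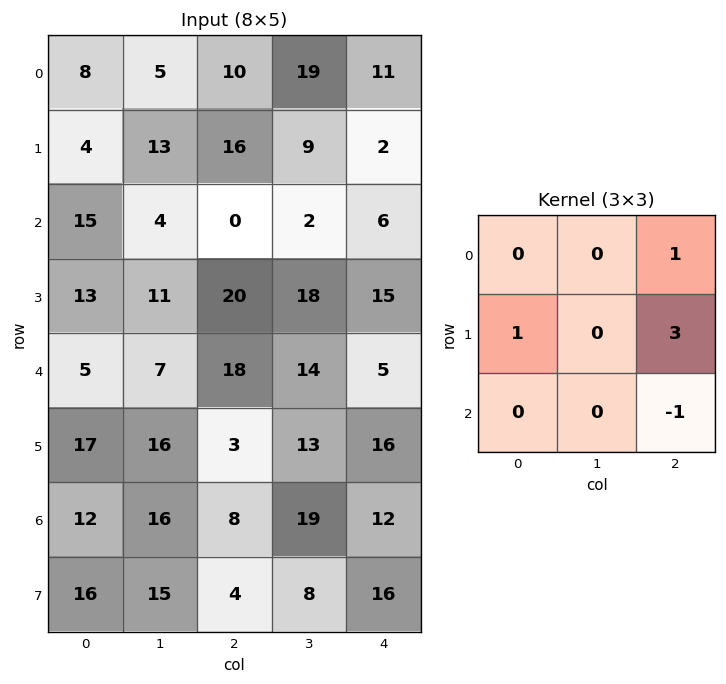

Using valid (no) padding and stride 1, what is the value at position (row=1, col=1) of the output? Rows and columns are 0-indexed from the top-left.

1

The receptive field on the input at this output position is [13 16 9 / 4 0 2 / 11 20 18]. Elementwise product with the kernel and sum: 9·1 + 4·1 + 2·3 + 18·-1.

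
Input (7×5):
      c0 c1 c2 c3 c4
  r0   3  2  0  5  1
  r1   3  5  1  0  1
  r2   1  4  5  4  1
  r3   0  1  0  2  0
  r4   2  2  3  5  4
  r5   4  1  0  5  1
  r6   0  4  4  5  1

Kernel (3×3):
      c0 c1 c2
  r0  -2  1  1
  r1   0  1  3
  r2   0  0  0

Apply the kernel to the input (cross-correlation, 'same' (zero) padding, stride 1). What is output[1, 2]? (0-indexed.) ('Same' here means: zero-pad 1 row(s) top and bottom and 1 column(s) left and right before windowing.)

2

The receptive field on the zero-padded input at this output position is [2 0 5 / 5 1 0 / 4 5 4]. Elementwise product with the kernel and sum: 2·-2 + 0·1 + 5·1 + 1·1 + 0·3.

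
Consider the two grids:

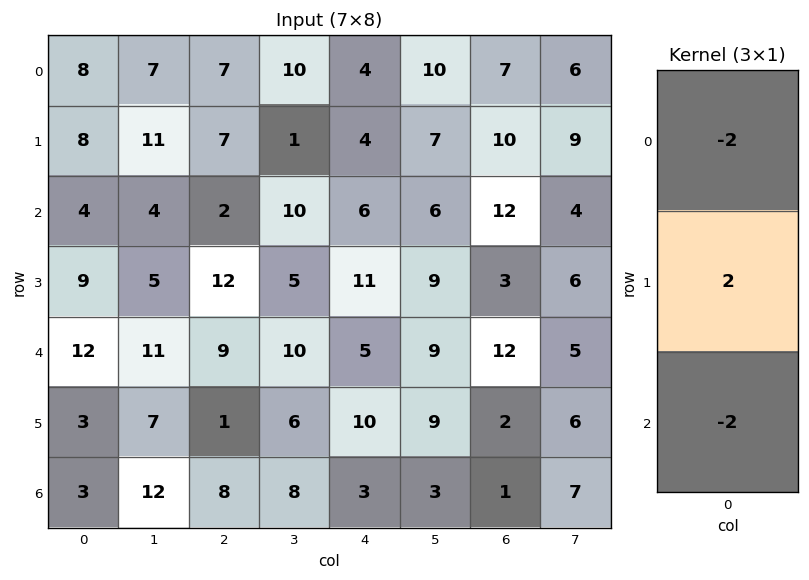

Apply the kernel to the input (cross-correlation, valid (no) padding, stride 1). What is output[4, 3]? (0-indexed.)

The receptive field on the input at this output position is [10 / 6 / 8]. Elementwise product with the kernel and sum: 10·-2 + 6·2 + 8·-2.

-24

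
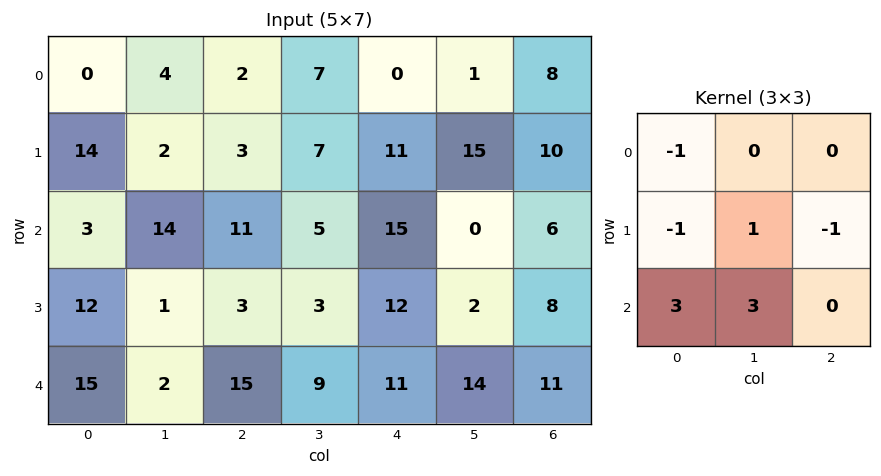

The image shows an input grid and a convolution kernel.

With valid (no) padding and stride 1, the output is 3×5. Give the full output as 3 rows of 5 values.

Output[0,0]: The receptive field on the input at this output position is [0 4 2 / 14 2 3 / 3 14 11]. Elementwise product with the kernel and sum: 0·-1 + 14·-1 + 2·1 + 3·-1 + 3·3 + 14·3.
Output[0,1]: The receptive field on the input at this output position is [4 2 7 / 2 3 7 / 14 11 5]. Elementwise product with the kernel and sum: 4·-1 + 2·-1 + 3·1 + 7·-1 + 14·3 + 11·3.

36 65 39 42 39
25 2 -6 48 10
34 36 49 62 42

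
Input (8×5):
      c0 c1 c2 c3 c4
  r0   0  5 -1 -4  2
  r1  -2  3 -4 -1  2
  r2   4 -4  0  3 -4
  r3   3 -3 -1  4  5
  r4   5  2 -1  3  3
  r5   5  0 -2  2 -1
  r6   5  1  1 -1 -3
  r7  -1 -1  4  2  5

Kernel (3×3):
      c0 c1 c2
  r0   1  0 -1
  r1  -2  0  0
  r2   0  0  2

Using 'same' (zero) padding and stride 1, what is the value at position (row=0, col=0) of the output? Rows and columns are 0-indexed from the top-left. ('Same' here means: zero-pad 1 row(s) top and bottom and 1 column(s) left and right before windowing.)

The receptive field on the zero-padded input at this output position is [0 0 0 / 0 0 5 / 0 -2 3]. Elementwise product with the kernel and sum: 0·1 + 0·-1 + 0·-2 + 3·2.

6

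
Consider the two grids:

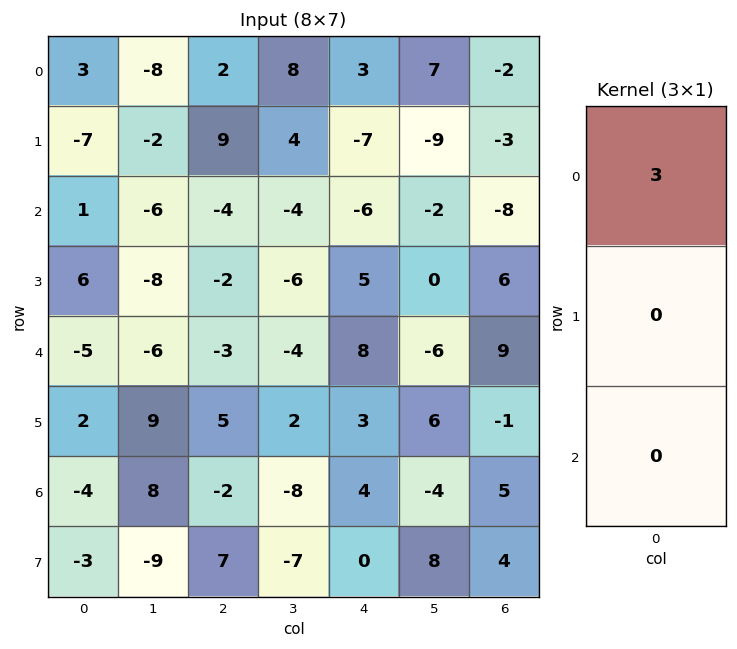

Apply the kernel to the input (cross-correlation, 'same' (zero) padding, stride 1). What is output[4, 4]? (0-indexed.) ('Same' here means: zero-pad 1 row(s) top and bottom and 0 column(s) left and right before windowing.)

15

The receptive field on the zero-padded input at this output position is [5 / 8 / 3]. Elementwise product with the kernel and sum: 5·3.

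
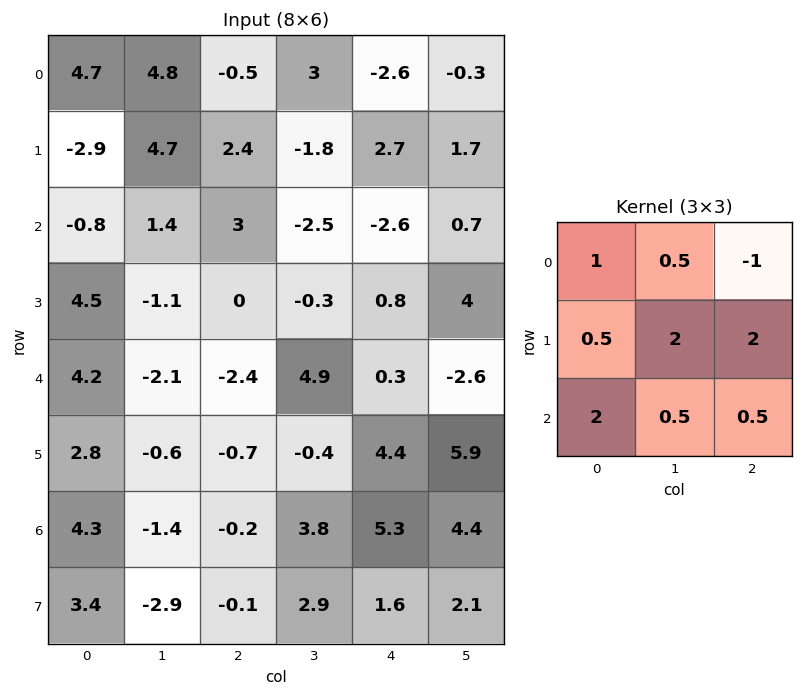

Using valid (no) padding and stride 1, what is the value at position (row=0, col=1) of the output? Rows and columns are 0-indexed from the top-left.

The receptive field on the input at this output position is [4.8 -0.5 3 / 4.7 2.4 -1.8 / 1.4 3 -2.5]. Elementwise product with the kernel and sum: 4.8·1 + -0.5·0.5 + 3·-1 + 4.7·0.5 + 2.4·2 + -1.8·2 + 1.4·2 + 3·0.5 + -2.5·0.5.

8.15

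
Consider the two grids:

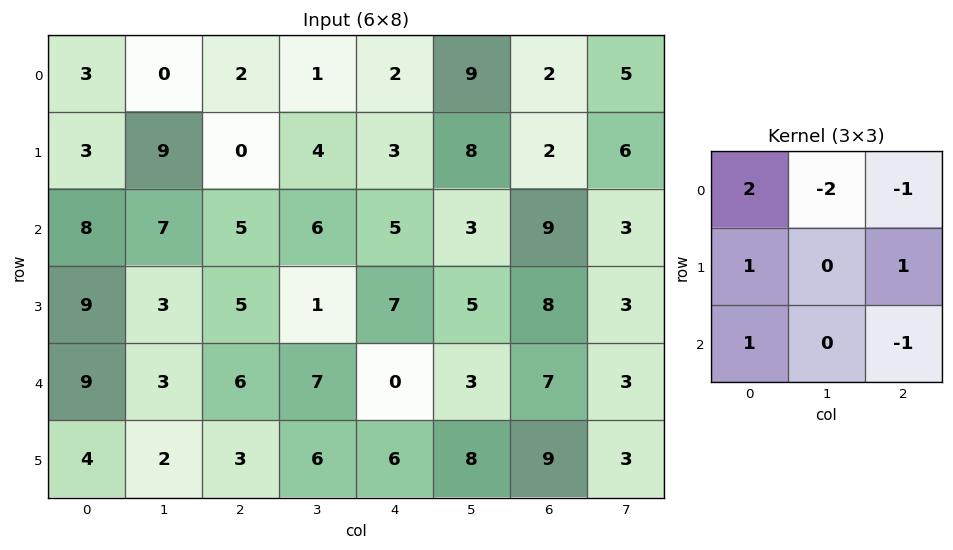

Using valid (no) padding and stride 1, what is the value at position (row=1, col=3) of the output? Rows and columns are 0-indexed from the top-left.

The receptive field on the input at this output position is [4 3 8 / 6 5 3 / 1 7 5]. Elementwise product with the kernel and sum: 4·2 + 3·-2 + 8·-1 + 6·1 + 3·1 + 1·1 + 5·-1.

-1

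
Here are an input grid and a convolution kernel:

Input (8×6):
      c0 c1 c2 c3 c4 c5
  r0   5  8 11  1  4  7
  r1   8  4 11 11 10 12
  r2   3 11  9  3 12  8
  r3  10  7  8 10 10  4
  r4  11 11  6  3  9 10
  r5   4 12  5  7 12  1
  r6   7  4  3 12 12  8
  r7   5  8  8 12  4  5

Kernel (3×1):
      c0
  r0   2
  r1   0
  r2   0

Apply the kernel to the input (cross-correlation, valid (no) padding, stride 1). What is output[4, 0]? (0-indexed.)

22

The receptive field on the input at this output position is [11 / 4 / 7]. Elementwise product with the kernel and sum: 11·2.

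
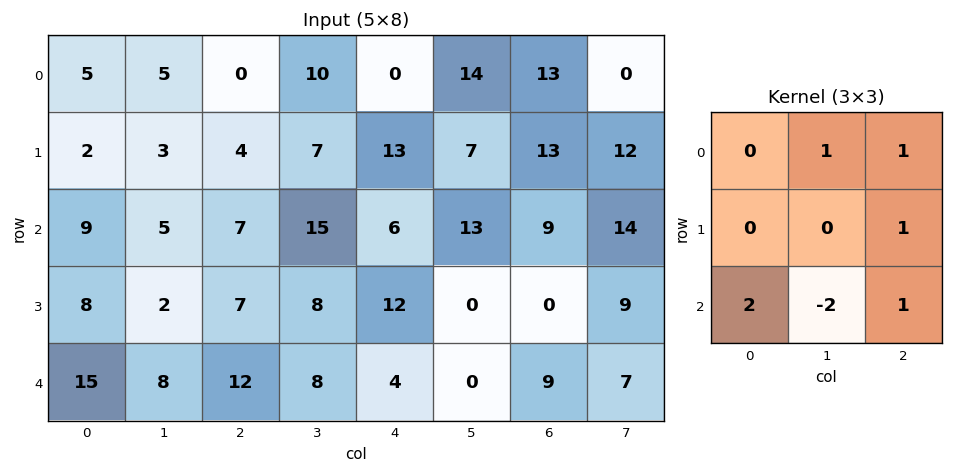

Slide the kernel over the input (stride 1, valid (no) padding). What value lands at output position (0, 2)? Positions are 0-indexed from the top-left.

13

The receptive field on the input at this output position is [0 10 0 / 4 7 13 / 7 15 6]. Elementwise product with the kernel and sum: 10·1 + 0·1 + 13·1 + 7·2 + 15·-2 + 6·1.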